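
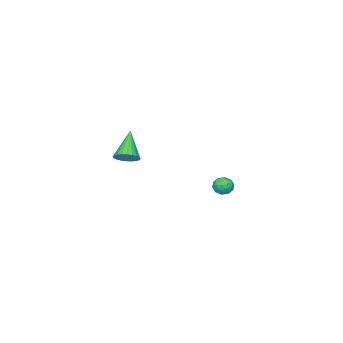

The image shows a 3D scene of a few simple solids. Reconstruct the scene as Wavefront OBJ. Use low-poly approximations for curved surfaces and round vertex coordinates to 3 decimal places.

v -4.416 -1.663 -2.154
v -4.085 -1.549 -1.604
v -3.795 -2.491 -2.356
v -3.464 -2.377 -1.806
v -4.08 -2.589 -1.778
v -4.464 -2.077 -1.654
v -3.416 -1.963 -2.306
v -3.8 -1.451 -2.182
v -3.467 -1.735 -1.698
v -3.878 -2.122 -1.372
v -4.002 -1.918 -2.588
v -4.413 -2.305 -2.262
v -4.305 -1.533 -1.861
v -3.575 -2.507 -2.099
v -3.937 -2.631 -2.082
v -3.743 -2.565 -1.759
v -4.528 -1.843 -1.891
v -4.333 -1.777 -1.567
v -4.33 -2.388 -1.67
v -3.547 -2.263 -2.393
v -3.352 -2.197 -2.069
v -4.137 -1.475 -2.201
v -3.943 -1.409 -1.878
v -3.55 -1.652 -2.29
v -3.747 -1.575 -1.593
v -3.383 -2.062 -1.712
v -3.354 -1.819 -2.006
v -3.58 -1.518 -1.933
v -3.989 -1.803 -1.401
v -3.624 -2.29 -1.52
v -3.986 -2.414 -1.504
v -4.211 -2.113 -1.43
v -3.626 -1.912 -1.457
v -4.256 -1.75 -2.44
v -3.891 -2.237 -2.559
v -3.669 -1.927 -2.53
v -3.894 -1.626 -2.456
v -4.497 -1.978 -2.248
v -4.133 -2.465 -2.367
v -4.3 -2.522 -2.027
v -4.526 -2.221 -1.954
v -4.254 -2.128 -2.503
v 3.855 -2.225 2.846
v 4.383 -2.094 3.319
v 2.765 -2.915 4.254
v 4.24 -1.852 3.327
v 4.039 -1.667 3.262
v 3.81 -1.566 3.134
v 3.588 -1.566 2.962
v 3.407 -1.667 2.772
v 3.294 -1.852 2.594
v 3.266 -2.094 2.454
v 3.328 -2.356 2.374
v 3.471 -2.598 2.365
v 3.671 -2.783 2.43
v 3.9 -2.883 2.558
v 4.123 -2.883 2.73
v 4.304 -2.783 2.92
v 4.417 -2.598 3.098
v 4.445 -2.356 3.238
f 1 38 17
f 38 12 41
f 17 41 6
f 38 41 17
f 1 17 13
f 17 6 18
f 13 18 2
f 17 18 13
f 1 13 22
f 13 2 23
f 22 23 8
f 13 23 22
f 1 22 34
f 22 8 37
f 34 37 11
f 22 37 34
f 1 34 38
f 34 11 42
f 38 42 12
f 34 42 38
f 2 18 29
f 18 6 32
f 29 32 10
f 18 32 29
f 6 41 19
f 41 12 40
f 19 40 5
f 41 40 19
f 12 42 39
f 42 11 35
f 39 35 3
f 42 35 39
f 11 37 36
f 37 8 24
f 36 24 7
f 37 24 36
f 8 23 28
f 23 2 25
f 28 25 9
f 23 25 28
f 4 30 16
f 30 10 31
f 16 31 5
f 30 31 16
f 4 16 14
f 16 5 15
f 14 15 3
f 16 15 14
f 4 14 21
f 14 3 20
f 21 20 7
f 14 20 21
f 4 21 26
f 21 7 27
f 26 27 9
f 21 27 26
f 4 26 30
f 26 9 33
f 30 33 10
f 26 33 30
f 5 31 19
f 31 10 32
f 19 32 6
f 31 32 19
f 3 15 39
f 15 5 40
f 39 40 12
f 15 40 39
f 7 20 36
f 20 3 35
f 36 35 11
f 20 35 36
f 9 27 28
f 27 7 24
f 28 24 8
f 27 24 28
f 10 33 29
f 33 9 25
f 29 25 2
f 33 25 29
f 44 43 46
f 44 46 45
f 46 43 47
f 46 47 45
f 47 43 48
f 47 48 45
f 48 43 49
f 48 49 45
f 49 43 50
f 49 50 45
f 50 43 51
f 50 51 45
f 51 43 52
f 51 52 45
f 52 43 53
f 52 53 45
f 53 43 54
f 53 54 45
f 54 43 55
f 54 55 45
f 55 43 56
f 55 56 45
f 56 43 57
f 56 57 45
f 57 43 58
f 57 58 45
f 58 43 59
f 58 59 45
f 59 43 60
f 59 60 45
f 60 43 44
f 60 44 45



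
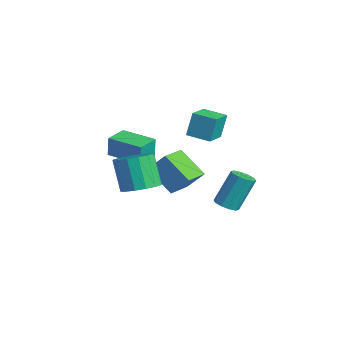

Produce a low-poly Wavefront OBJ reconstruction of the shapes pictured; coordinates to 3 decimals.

v -2.146 3.549 -0.975
v -2.306 3.998 0.458
v -1.093 4.397 -1.123
v -1.253 4.846 0.31
v -1.167 2.414 -0.51
v -1.327 2.863 0.923
v -0.114 3.262 -0.658
v -0.274 3.711 0.775
v 0.098 -2.577 0.015
v 0.089 -2.524 1.194
v -0.576 -1.467 -0.041
v -0.585 -1.413 1.138
v 1.765 -1.567 -0.018
v 1.756 -1.513 1.161
v 1.091 -0.456 -0.074
v 1.082 -0.403 1.105
v 3.87 2.156 -2.853
v 4.527 2.352 -2.926
v 4.428 3.359 -1.12
v 3.77 3.164 -1.047
v 4.281 2.649 -3.105
v 4.181 3.657 -1.3
v 3.877 2.759 -3.189
v 3.778 3.767 -1.383
v 3.47 2.638 -3.144
v 3.371 3.646 -1.338
v 3.216 2.333 -2.987
v 3.117 3.341 -1.182
v 3.212 1.961 -2.78
v 3.113 2.968 -0.974
v 3.459 1.663 -2.6
v 3.359 2.671 -0.795
v 3.862 1.553 -2.517
v 3.763 2.561 -0.711
v 4.269 1.674 -2.562
v 4.17 2.682 -0.756
v 4.523 1.979 -2.718
v 4.424 2.987 -0.913
v 4.034 -2.568 -0.161
v 4.741 -3.22 0.236
v 3.813 -3.204 1.917
v 3.106 -2.552 1.521
v 4.933 -2.728 0.337
v 4.005 -2.711 2.018
v 4.884 -2.192 0.305
v 3.957 -2.176 1.986
v 4.608 -1.758 0.148
v 3.68 -1.741 1.829
v 4.178 -1.541 -0.091
v 3.25 -1.524 1.59
v 3.709 -1.599 -0.349
v 2.781 -1.582 1.332
v 3.327 -1.916 -0.557
v 2.399 -1.9 1.124
v 3.135 -2.409 -0.658
v 2.207 -2.392 1.023
v 3.183 -2.944 -0.626
v 2.256 -2.928 1.055
v 3.46 -3.379 -0.469
v 2.532 -3.362 1.212
v 3.89 -3.596 -0.23
v 2.962 -3.579 1.451
v 4.359 -3.538 0.028
v 3.431 -3.521 1.709
v -0.716 2.252 -4.163
v -2.183 1.612 -2.964
v -0.149 2.988 -3.076
v -1.616 2.347 -1.877
v 0.256 0.853 -3.723
v -1.211 0.212 -2.524
v 0.823 1.588 -2.636
v -0.644 0.948 -1.437
f 2 4 1
f 5 2 1
f 1 4 3
f 3 5 1
f 2 8 4
f 6 2 5
f 6 8 2
f 4 8 3
f 7 5 3
f 3 8 7
f 7 6 5
f 8 6 7
f 10 12 9
f 13 10 9
f 9 12 11
f 11 13 9
f 10 16 12
f 14 10 13
f 14 16 10
f 12 16 11
f 15 13 11
f 11 16 15
f 15 14 13
f 16 14 15
f 18 17 21
f 18 21 19
f 19 21 22
f 19 22 20
f 21 17 23
f 21 23 22
f 22 23 24
f 22 24 20
f 23 17 25
f 23 25 24
f 24 25 26
f 24 26 20
f 25 17 27
f 25 27 26
f 26 27 28
f 26 28 20
f 27 17 29
f 27 29 28
f 28 29 30
f 28 30 20
f 29 17 31
f 29 31 30
f 30 31 32
f 30 32 20
f 31 17 33
f 31 33 32
f 32 33 34
f 32 34 20
f 33 17 35
f 33 35 34
f 34 35 36
f 34 36 20
f 35 17 37
f 35 37 36
f 36 37 38
f 36 38 20
f 37 17 18
f 37 18 38
f 38 18 19
f 38 19 20
f 40 39 43
f 40 43 41
f 41 43 44
f 41 44 42
f 43 39 45
f 43 45 44
f 44 45 46
f 44 46 42
f 45 39 47
f 45 47 46
f 46 47 48
f 46 48 42
f 47 39 49
f 47 49 48
f 48 49 50
f 48 50 42
f 49 39 51
f 49 51 50
f 50 51 52
f 50 52 42
f 51 39 53
f 51 53 52
f 52 53 54
f 52 54 42
f 53 39 55
f 53 55 54
f 54 55 56
f 54 56 42
f 55 39 57
f 55 57 56
f 56 57 58
f 56 58 42
f 57 39 59
f 57 59 58
f 58 59 60
f 58 60 42
f 59 39 61
f 59 61 60
f 60 61 62
f 60 62 42
f 61 39 63
f 61 63 62
f 62 63 64
f 62 64 42
f 63 39 40
f 63 40 64
f 64 40 41
f 64 41 42
f 66 68 65
f 69 66 65
f 65 68 67
f 67 69 65
f 66 72 68
f 70 66 69
f 70 72 66
f 68 72 67
f 71 69 67
f 67 72 71
f 71 70 69
f 72 70 71



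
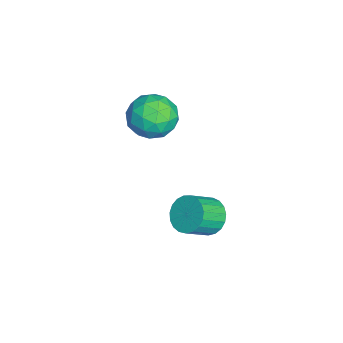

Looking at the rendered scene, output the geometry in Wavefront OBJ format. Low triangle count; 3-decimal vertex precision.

v -1.499 -0.481 1.258
v -0.873 0.484 1.008
v -0.107 -1.084 2.412
v 0.519 -0.119 2.162
v -0.469 -0.032 2.797
v -1.329 0.34 2.084
v 0.349 -0.94 1.336
v -0.511 -0.568 0.623
v 0.269 0.201 1.056
v -0.237 0.762 1.959
v -0.743 -1.362 1.461
v -1.249 -0.801 2.364
v -1.308 0.054 1.032
v 0.328 -0.654 2.388
v -0.252 -0.604 2.762
v 0.115 -0.036 2.615
v -1.576 -0.03 1.665
v -1.208 0.537 1.518
v -0.971 0.234 2.569
v 0.228 -1.137 1.902
v 0.596 -0.57 1.755
v -1.095 -0.564 0.805
v -0.728 0.004 0.658
v -0.009 -0.834 0.851
v -0.269 0.455 0.913
v 0.549 0.101 1.591
v 0.449 -0.382 1.105
v -0.056 -0.163 0.686
v -0.566 0.785 1.444
v 0.252 0.431 2.122
v -0.329 0.482 2.496
v -0.834 0.701 2.077
v 0.105 0.619 1.472
v -1.232 -1.031 1.298
v -0.414 -1.385 1.976
v -0.146 -1.301 1.343
v -0.651 -1.082 0.924
v -1.529 -0.701 1.829
v -0.711 -1.055 2.507
v -0.924 -0.437 2.734
v -1.429 -0.218 2.315
v -1.085 -1.219 1.948
v 1.227 2.11 -3.396
v 1.725 1.814 -4.111
v 2.431 0.895 -3.239
v 1.933 1.19 -2.524
v 1.939 2.103 -3.979
v 2.644 1.183 -3.107
v 2.029 2.393 -3.747
v 2.735 1.473 -2.875
v 1.981 2.634 -3.453
v 2.687 1.715 -2.582
v 1.803 2.784 -3.15
v 2.508 1.865 -2.279
v 1.525 2.818 -2.89
v 2.23 1.899 -2.018
v 1.195 2.729 -2.717
v 1.901 1.81 -1.845
v 0.871 2.533 -2.661
v 1.577 1.614 -1.789
v 0.609 2.264 -2.732
v 1.315 1.345 -1.861
v 0.454 1.968 -2.918
v 1.159 1.049 -2.047
v 0.432 1.697 -3.187
v 1.137 0.778 -2.315
v 0.548 1.497 -3.492
v 1.253 0.578 -2.62
v 0.781 1.403 -3.78
v 1.487 0.484 -2.908
v 1.091 1.431 -4.002
v 1.797 0.512 -3.13
v 1.425 1.576 -4.119
v 2.131 0.657 -3.247
f 1 38 17
f 38 12 41
f 17 41 6
f 38 41 17
f 1 17 13
f 17 6 18
f 13 18 2
f 17 18 13
f 1 13 22
f 13 2 23
f 22 23 8
f 13 23 22
f 1 22 34
f 22 8 37
f 34 37 11
f 22 37 34
f 1 34 38
f 34 11 42
f 38 42 12
f 34 42 38
f 2 18 29
f 18 6 32
f 29 32 10
f 18 32 29
f 6 41 19
f 41 12 40
f 19 40 5
f 41 40 19
f 12 42 39
f 42 11 35
f 39 35 3
f 42 35 39
f 11 37 36
f 37 8 24
f 36 24 7
f 37 24 36
f 8 23 28
f 23 2 25
f 28 25 9
f 23 25 28
f 4 30 16
f 30 10 31
f 16 31 5
f 30 31 16
f 4 16 14
f 16 5 15
f 14 15 3
f 16 15 14
f 4 14 21
f 14 3 20
f 21 20 7
f 14 20 21
f 4 21 26
f 21 7 27
f 26 27 9
f 21 27 26
f 4 26 30
f 26 9 33
f 30 33 10
f 26 33 30
f 5 31 19
f 31 10 32
f 19 32 6
f 31 32 19
f 3 15 39
f 15 5 40
f 39 40 12
f 15 40 39
f 7 20 36
f 20 3 35
f 36 35 11
f 20 35 36
f 9 27 28
f 27 7 24
f 28 24 8
f 27 24 28
f 10 33 29
f 33 9 25
f 29 25 2
f 33 25 29
f 44 43 47
f 44 47 45
f 45 47 48
f 45 48 46
f 47 43 49
f 47 49 48
f 48 49 50
f 48 50 46
f 49 43 51
f 49 51 50
f 50 51 52
f 50 52 46
f 51 43 53
f 51 53 52
f 52 53 54
f 52 54 46
f 53 43 55
f 53 55 54
f 54 55 56
f 54 56 46
f 55 43 57
f 55 57 56
f 56 57 58
f 56 58 46
f 57 43 59
f 57 59 58
f 58 59 60
f 58 60 46
f 59 43 61
f 59 61 60
f 60 61 62
f 60 62 46
f 61 43 63
f 61 63 62
f 62 63 64
f 62 64 46
f 63 43 65
f 63 65 64
f 64 65 66
f 64 66 46
f 65 43 67
f 65 67 66
f 66 67 68
f 66 68 46
f 67 43 69
f 67 69 68
f 68 69 70
f 68 70 46
f 69 43 71
f 69 71 70
f 70 71 72
f 70 72 46
f 71 43 73
f 71 73 72
f 72 73 74
f 72 74 46
f 73 43 44
f 73 44 74
f 74 44 45
f 74 45 46



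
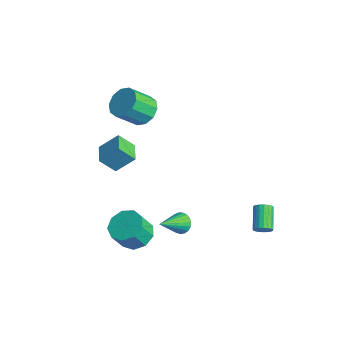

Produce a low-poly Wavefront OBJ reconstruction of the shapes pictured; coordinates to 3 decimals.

v 2.34 -1.463 -2.7
v 2.712 -1.68 -3.16
v 2.78 -2.917 -1.66
v 2.877 -1.531 -3.022
v 2.949 -1.37 -2.828
v 2.917 -1.226 -2.612
v 2.784 -1.122 -2.411
v 2.574 -1.078 -2.26
v 2.324 -1.1 -2.185
v 2.077 -1.185 -2.199
v 1.875 -1.318 -2.3
v 1.753 -1.477 -2.47
v 1.733 -1.633 -2.679
v 1.818 -1.759 -2.892
v 1.993 -1.835 -3.072
v 2.228 -1.846 -3.187
v 2.482 -1.791 -3.218
v 3.965 2.369 -3.734
v 4.289 2.462 -3.339
v 3.239 3.104 -2.63
v 2.915 3.011 -3.026
v 4.314 2.65 -3.471
v 3.265 3.292 -2.763
v 4.271 2.782 -3.656
v 3.221 3.424 -2.947
v 4.166 2.833 -3.856
v 3.116 3.475 -3.148
v 4.022 2.791 -4.032
v 2.972 3.433 -3.324
v 3.866 2.666 -4.15
v 2.817 3.308 -3.441
v 3.73 2.482 -4.184
v 2.681 3.124 -3.476
v 3.641 2.276 -4.13
v 2.591 2.918 -3.421
v 3.615 2.088 -3.997
v 2.566 2.73 -3.289
v 3.659 1.956 -3.813
v 2.609 2.598 -3.104
v 3.764 1.905 -3.612
v 2.714 2.547 -2.904
v 3.908 1.947 -3.436
v 2.858 2.589 -2.728
v 4.063 2.072 -3.319
v 3.014 2.714 -2.61
v 4.199 2.256 -3.284
v 3.15 2.898 -2.576
v 1.164 -3.351 -3.759
v 1.935 -2.804 -3.5
v 2.007 -3.462 -2.323
v 1.236 -4.009 -2.581
v 1.367 -2.509 -3.301
v 1.439 -3.166 -2.124
v 0.705 -2.608 -3.315
v 0.776 -3.265 -2.138
v 0.257 -3.055 -3.538
v 0.328 -3.712 -2.361
v 0.234 -3.64 -3.863
v 0.305 -4.297 -2.686
v 0.646 -4.091 -4.14
v 0.717 -4.748 -2.963
v 1.301 -4.195 -4.238
v 1.372 -4.852 -3.061
v 1.892 -3.905 -4.112
v 1.963 -4.562 -2.935
v 2.142 -3.356 -3.82
v 2.214 -4.013 -2.643
v -2.623 -3.447 0.298
v -2.18 -2.549 1.233
v -2.254 -2.716 -0.579
v -1.812 -1.818 0.356
v -1.548 -3.982 0.304
v -1.106 -3.084 1.239
v -1.18 -3.251 -0.573
v -0.737 -2.353 0.362
v -2.369 -0.99 2.391
v -1.543 -1.323 2.126
v -1.644 -2.463 3.244
v -2.471 -2.13 3.509
v -1.453 -0.93 2.535
v -1.554 -2.07 3.653
v -1.713 -0.559 2.889
v -1.814 -1.699 4.007
v -2.224 -0.353 3.053
v -2.325 -1.494 4.171
v -2.791 -0.391 2.964
v -2.892 -1.531 4.082
v -3.196 -0.657 2.656
v -3.297 -1.797 3.774
v -3.286 -1.05 2.247
v -3.387 -2.19 3.365
v -3.026 -1.421 1.893
v -3.127 -2.561 3.011
v -2.515 -1.626 1.729
v -2.616 -2.767 2.847
v -1.948 -1.589 1.818
v -2.049 -2.729 2.936
f 2 1 4
f 2 4 3
f 4 1 5
f 4 5 3
f 5 1 6
f 5 6 3
f 6 1 7
f 6 7 3
f 7 1 8
f 7 8 3
f 8 1 9
f 8 9 3
f 9 1 10
f 9 10 3
f 10 1 11
f 10 11 3
f 11 1 12
f 11 12 3
f 12 1 13
f 12 13 3
f 13 1 14
f 13 14 3
f 14 1 15
f 14 15 3
f 15 1 16
f 15 16 3
f 16 1 17
f 16 17 3
f 17 1 2
f 17 2 3
f 19 18 22
f 19 22 20
f 20 22 23
f 20 23 21
f 22 18 24
f 22 24 23
f 23 24 25
f 23 25 21
f 24 18 26
f 24 26 25
f 25 26 27
f 25 27 21
f 26 18 28
f 26 28 27
f 27 28 29
f 27 29 21
f 28 18 30
f 28 30 29
f 29 30 31
f 29 31 21
f 30 18 32
f 30 32 31
f 31 32 33
f 31 33 21
f 32 18 34
f 32 34 33
f 33 34 35
f 33 35 21
f 34 18 36
f 34 36 35
f 35 36 37
f 35 37 21
f 36 18 38
f 36 38 37
f 37 38 39
f 37 39 21
f 38 18 40
f 38 40 39
f 39 40 41
f 39 41 21
f 40 18 42
f 40 42 41
f 41 42 43
f 41 43 21
f 42 18 44
f 42 44 43
f 43 44 45
f 43 45 21
f 44 18 46
f 44 46 45
f 45 46 47
f 45 47 21
f 46 18 19
f 46 19 47
f 47 19 20
f 47 20 21
f 49 48 52
f 49 52 50
f 50 52 53
f 50 53 51
f 52 48 54
f 52 54 53
f 53 54 55
f 53 55 51
f 54 48 56
f 54 56 55
f 55 56 57
f 55 57 51
f 56 48 58
f 56 58 57
f 57 58 59
f 57 59 51
f 58 48 60
f 58 60 59
f 59 60 61
f 59 61 51
f 60 48 62
f 60 62 61
f 61 62 63
f 61 63 51
f 62 48 64
f 62 64 63
f 63 64 65
f 63 65 51
f 64 48 66
f 64 66 65
f 65 66 67
f 65 67 51
f 66 48 49
f 66 49 67
f 67 49 50
f 67 50 51
f 69 71 68
f 72 69 68
f 68 71 70
f 70 72 68
f 69 75 71
f 73 69 72
f 73 75 69
f 71 75 70
f 74 72 70
f 70 75 74
f 74 73 72
f 75 73 74
f 77 76 80
f 77 80 78
f 78 80 81
f 78 81 79
f 80 76 82
f 80 82 81
f 81 82 83
f 81 83 79
f 82 76 84
f 82 84 83
f 83 84 85
f 83 85 79
f 84 76 86
f 84 86 85
f 85 86 87
f 85 87 79
f 86 76 88
f 86 88 87
f 87 88 89
f 87 89 79
f 88 76 90
f 88 90 89
f 89 90 91
f 89 91 79
f 90 76 92
f 90 92 91
f 91 92 93
f 91 93 79
f 92 76 94
f 92 94 93
f 93 94 95
f 93 95 79
f 94 76 96
f 94 96 95
f 95 96 97
f 95 97 79
f 96 76 77
f 96 77 97
f 97 77 78
f 97 78 79



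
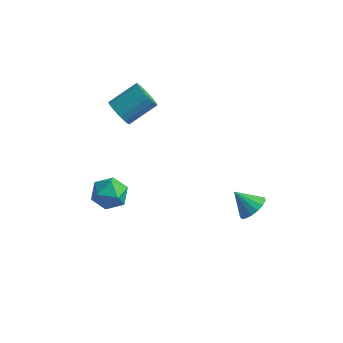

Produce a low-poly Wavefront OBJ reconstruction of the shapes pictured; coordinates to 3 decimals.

v -3.847 1.9 0.404
v -3.325 1.743 0.049
v -2.572 2.683 0.742
v -3.093 2.84 1.096
v -3.436 1.94 -0.098
v -2.682 2.881 0.594
v -3.618 2.131 -0.159
v -2.864 3.071 0.534
v -3.839 2.281 -0.122
v -3.086 3.222 0.57
v -4.062 2.366 0.005
v -3.309 3.306 0.698
v -4.248 2.37 0.202
v -3.494 3.31 0.894
v -4.364 2.292 0.433
v -3.61 3.233 1.126
v -4.391 2.147 0.659
v -3.637 3.088 1.352
v -4.323 1.959 0.842
v -3.57 2.9 1.534
v -4.174 1.761 0.948
v -3.42 2.701 1.641
v -3.968 1.587 0.96
v -3.214 2.527 1.653
v -3.74 1.466 0.876
v -2.987 2.407 1.569
v -3.532 1.421 0.711
v -2.778 2.362 1.403
v -3.377 1.459 0.492
v -2.624 2.399 1.185
v -3.304 1.573 0.258
v -2.551 2.513 0.951
v -3.236 0.748 -3.456
v -2.853 0.564 -2.767
v -4.027 -0.284 -3.293
v -3.644 -0.468 -2.604
v -4.105 0.196 -2.646
v -3.616 0.834 -2.746
v -3.264 -0.554 -3.314
v -2.775 0.084 -3.414
v -2.87 -0.241 -2.679
v -3.39 0.222 -2.266
v -3.49 0.058 -3.794
v -4.01 0.521 -3.381
v 1.621 2.518 -4.039
v 1.927 3.005 -3.695
v 0.819 2.502 -3.301
v 1.737 3.163 -3.899
v 1.52 3.174 -4.135
v 1.326 3.034 -4.349
v 1.2 2.776 -4.491
v 1.171 2.459 -4.531
v 1.244 2.156 -4.457
v 1.404 1.935 -4.288
v 1.614 1.849 -4.061
v 1.826 1.915 -3.83
v 1.99 2.12 -3.646
v 2.07 2.416 -3.552
v 2.048 2.736 -3.57
f 2 1 5
f 2 5 3
f 3 5 6
f 3 6 4
f 5 1 7
f 5 7 6
f 6 7 8
f 6 8 4
f 7 1 9
f 7 9 8
f 8 9 10
f 8 10 4
f 9 1 11
f 9 11 10
f 10 11 12
f 10 12 4
f 11 1 13
f 11 13 12
f 12 13 14
f 12 14 4
f 13 1 15
f 13 15 14
f 14 15 16
f 14 16 4
f 15 1 17
f 15 17 16
f 16 17 18
f 16 18 4
f 17 1 19
f 17 19 18
f 18 19 20
f 18 20 4
f 19 1 21
f 19 21 20
f 20 21 22
f 20 22 4
f 21 1 23
f 21 23 22
f 22 23 24
f 22 24 4
f 23 1 25
f 23 25 24
f 24 25 26
f 24 26 4
f 25 1 27
f 25 27 26
f 26 27 28
f 26 28 4
f 27 1 29
f 27 29 28
f 28 29 30
f 28 30 4
f 29 1 31
f 29 31 30
f 30 31 32
f 30 32 4
f 31 1 2
f 31 2 32
f 32 2 3
f 32 3 4
f 33 44 38
f 33 38 34
f 33 34 40
f 33 40 43
f 33 43 44
f 34 38 42
f 38 44 37
f 44 43 35
f 43 40 39
f 40 34 41
f 36 42 37
f 36 37 35
f 36 35 39
f 36 39 41
f 36 41 42
f 37 42 38
f 35 37 44
f 39 35 43
f 41 39 40
f 42 41 34
f 46 45 48
f 46 48 47
f 48 45 49
f 48 49 47
f 49 45 50
f 49 50 47
f 50 45 51
f 50 51 47
f 51 45 52
f 51 52 47
f 52 45 53
f 52 53 47
f 53 45 54
f 53 54 47
f 54 45 55
f 54 55 47
f 55 45 56
f 55 56 47
f 56 45 57
f 56 57 47
f 57 45 58
f 57 58 47
f 58 45 59
f 58 59 47
f 59 45 46
f 59 46 47



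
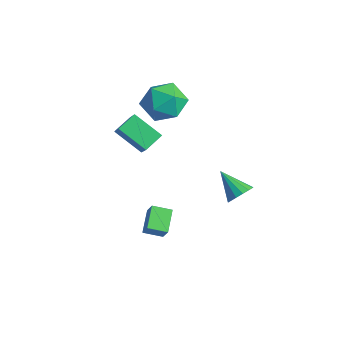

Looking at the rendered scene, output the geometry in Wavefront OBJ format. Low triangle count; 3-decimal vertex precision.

v 1.215 2.217 -0.723
v 1.599 2.372 -0.171
v 0.025 1.943 0.183
v 1.452 2.681 -0.271
v 1.241 2.866 -0.492
v 1.024 2.878 -0.775
v 0.857 2.712 -1.044
v 0.787 2.413 -1.227
v 0.831 2.062 -1.274
v 0.978 1.752 -1.174
v 1.189 1.567 -0.953
v 1.407 1.556 -0.671
v 1.573 1.722 -0.402
v 1.643 2.02 -0.219
v -1.079 -2.529 4.335
v -1.227 -1.636 4.784
v -1.99 -2.194 3.369
v -2.138 -1.302 3.817
v 0.078 -1.898 3.463
v -0.07 -1.006 3.911
v -0.833 -1.564 2.496
v -0.981 -0.671 2.945
v -2.839 1.372 3.761
v -1.743 1.436 4.051
v -2.777 -0.456 3.929
v -1.681 -0.392 4.219
v -2.479 -0.002 4.926
v -2.517 1.129 4.822
v -2.003 -0.149 3.158
v -2.041 0.982 3.054
v -1.226 0.496 3.678
v -1.52 0.587 4.771
v -3 0.393 3.209
v -3.294 0.484 4.302
v 2.942 -3.891 1.091
v 2.192 -3.186 1.627
v 3.408 -3.194 0.826
v 2.659 -2.489 1.362
v 3.381 -3.931 1.758
v 2.632 -3.226 2.294
v 3.848 -3.234 1.493
v 3.098 -2.529 2.029
f 2 1 4
f 2 4 3
f 4 1 5
f 4 5 3
f 5 1 6
f 5 6 3
f 6 1 7
f 6 7 3
f 7 1 8
f 7 8 3
f 8 1 9
f 8 9 3
f 9 1 10
f 9 10 3
f 10 1 11
f 10 11 3
f 11 1 12
f 11 12 3
f 12 1 13
f 12 13 3
f 13 1 14
f 13 14 3
f 14 1 2
f 14 2 3
f 16 18 15
f 19 16 15
f 15 18 17
f 17 19 15
f 16 22 18
f 20 16 19
f 20 22 16
f 18 22 17
f 21 19 17
f 17 22 21
f 21 20 19
f 22 20 21
f 23 34 28
f 23 28 24
f 23 24 30
f 23 30 33
f 23 33 34
f 24 28 32
f 28 34 27
f 34 33 25
f 33 30 29
f 30 24 31
f 26 32 27
f 26 27 25
f 26 25 29
f 26 29 31
f 26 31 32
f 27 32 28
f 25 27 34
f 29 25 33
f 31 29 30
f 32 31 24
f 36 38 35
f 39 36 35
f 35 38 37
f 37 39 35
f 36 42 38
f 40 36 39
f 40 42 36
f 38 42 37
f 41 39 37
f 37 42 41
f 41 40 39
f 42 40 41



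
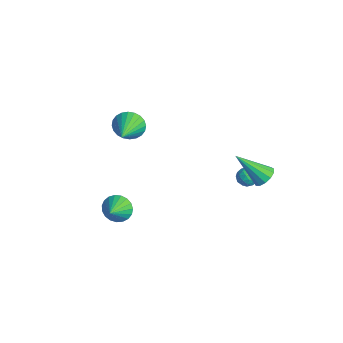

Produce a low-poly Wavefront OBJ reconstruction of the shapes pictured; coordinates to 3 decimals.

v -4.686 -1.408 -0.957
v -4.19 -1.177 -1.722
v -2.954 -2.432 -0.143
v -4.122 -0.89 -1.503
v -4.141 -0.682 -1.202
v -4.242 -0.584 -0.863
v -4.411 -0.612 -0.539
v -4.622 -0.761 -0.278
v -4.842 -1.008 -0.121
v -5.039 -1.316 -0.091
v -5.181 -1.638 -0.192
v -5.249 -1.925 -0.41
v -5.23 -2.134 -0.712
v -5.129 -2.231 -1.05
v -4.96 -2.204 -1.375
v -4.749 -2.055 -1.636
v -4.529 -1.808 -1.793
v -4.333 -1.499 -1.823
v 1.441 3.914 -1.779
v 2.033 4.011 -1.381
v 0.639 2.586 -0.261
v 1.771 4.299 -1.267
v 1.404 4.465 -1.316
v 1.048 4.456 -1.512
v 0.817 4.275 -1.792
v 0.785 3.979 -2.068
v 0.96 3.663 -2.252
v 1.288 3.427 -2.286
v 1.664 3.345 -2.159
v 1.97 3.444 -1.911
v 2.107 3.692 -1.621
v -0.401 -3.626 -3.581
v -0.005 -3.82 -4.319
v 0.421 -4.314 -2.959
v 0.167 -3.523 -4.219
v 0.241 -3.244 -4.007
v 0.204 -3.031 -3.723
v 0.062 -2.921 -3.413
v -0.16 -2.932 -3.133
v -0.423 -3.064 -2.931
v -0.683 -3.293 -2.84
v -0.894 -3.579 -2.878
v -1.02 -3.873 -3.038
v -1.039 -4.125 -3.291
v -0.947 -4.29 -3.595
v -0.761 -4.34 -3.896
v -0.513 -4.267 -4.143
v -0.246 -4.083 -4.293
v -1.079 4.58 -4.032
v -0.463 4.375 -4.093
v -1.397 3.585 -3.887
v -0.781 3.38 -3.948
v -0.959 3.726 -3.425
v -0.763 4.341 -3.515
v -1.097 3.619 -4.465
v -0.901 4.234 -4.555
v -0.474 3.781 -4.36
v -0.389 3.847 -3.718
v -1.471 4.113 -4.262
v -1.386 4.179 -3.62
v -0.743 4.565 -4.075
v -1.117 3.395 -3.905
v -1.222 3.598 -3.598
v -0.86 3.478 -3.633
v -0.919 4.545 -3.735
v -0.557 4.424 -3.771
v -0.849 4.043 -3.379
v -1.303 3.536 -4.209
v -0.941 3.415 -4.245
v -1 4.482 -4.347
v -0.638 4.362 -4.382
v -1.011 3.917 -4.601
v -0.388 4.095 -4.268
v -0.575 3.51 -4.183
v -0.761 3.651 -4.487
v -0.645 4.012 -4.54
v -0.338 4.134 -3.89
v -0.525 3.549 -3.805
v -0.629 3.752 -3.498
v -0.514 4.114 -3.55
v -0.344 3.785 -4.048
v -1.335 4.411 -4.175
v -1.522 3.826 -4.09
v -1.346 3.846 -4.43
v -1.231 4.208 -4.482
v -1.285 4.45 -3.797
v -1.472 3.865 -3.712
v -1.215 3.948 -3.44
v -1.099 4.309 -3.493
v -1.516 4.175 -3.932
f 2 1 4
f 2 4 3
f 4 1 5
f 4 5 3
f 5 1 6
f 5 6 3
f 6 1 7
f 6 7 3
f 7 1 8
f 7 8 3
f 8 1 9
f 8 9 3
f 9 1 10
f 9 10 3
f 10 1 11
f 10 11 3
f 11 1 12
f 11 12 3
f 12 1 13
f 12 13 3
f 13 1 14
f 13 14 3
f 14 1 15
f 14 15 3
f 15 1 16
f 15 16 3
f 16 1 17
f 16 17 3
f 17 1 18
f 17 18 3
f 18 1 2
f 18 2 3
f 20 19 22
f 20 22 21
f 22 19 23
f 22 23 21
f 23 19 24
f 23 24 21
f 24 19 25
f 24 25 21
f 25 19 26
f 25 26 21
f 26 19 27
f 26 27 21
f 27 19 28
f 27 28 21
f 28 19 29
f 28 29 21
f 29 19 30
f 29 30 21
f 30 19 31
f 30 31 21
f 31 19 20
f 31 20 21
f 33 32 35
f 33 35 34
f 35 32 36
f 35 36 34
f 36 32 37
f 36 37 34
f 37 32 38
f 37 38 34
f 38 32 39
f 38 39 34
f 39 32 40
f 39 40 34
f 40 32 41
f 40 41 34
f 41 32 42
f 41 42 34
f 42 32 43
f 42 43 34
f 43 32 44
f 43 44 34
f 44 32 45
f 44 45 34
f 45 32 46
f 45 46 34
f 46 32 47
f 46 47 34
f 47 32 48
f 47 48 34
f 48 32 33
f 48 33 34
f 49 86 65
f 86 60 89
f 65 89 54
f 86 89 65
f 49 65 61
f 65 54 66
f 61 66 50
f 65 66 61
f 49 61 70
f 61 50 71
f 70 71 56
f 61 71 70
f 49 70 82
f 70 56 85
f 82 85 59
f 70 85 82
f 49 82 86
f 82 59 90
f 86 90 60
f 82 90 86
f 50 66 77
f 66 54 80
f 77 80 58
f 66 80 77
f 54 89 67
f 89 60 88
f 67 88 53
f 89 88 67
f 60 90 87
f 90 59 83
f 87 83 51
f 90 83 87
f 59 85 84
f 85 56 72
f 84 72 55
f 85 72 84
f 56 71 76
f 71 50 73
f 76 73 57
f 71 73 76
f 52 78 64
f 78 58 79
f 64 79 53
f 78 79 64
f 52 64 62
f 64 53 63
f 62 63 51
f 64 63 62
f 52 62 69
f 62 51 68
f 69 68 55
f 62 68 69
f 52 69 74
f 69 55 75
f 74 75 57
f 69 75 74
f 52 74 78
f 74 57 81
f 78 81 58
f 74 81 78
f 53 79 67
f 79 58 80
f 67 80 54
f 79 80 67
f 51 63 87
f 63 53 88
f 87 88 60
f 63 88 87
f 55 68 84
f 68 51 83
f 84 83 59
f 68 83 84
f 57 75 76
f 75 55 72
f 76 72 56
f 75 72 76
f 58 81 77
f 81 57 73
f 77 73 50
f 81 73 77



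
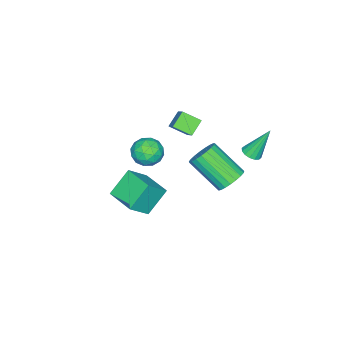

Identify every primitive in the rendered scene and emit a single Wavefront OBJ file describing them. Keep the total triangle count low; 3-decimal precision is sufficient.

v 3.836 0.357 4.344
v 4.485 0.15 3.968
v 3.215 -0.59 3.792
v 3.864 -0.797 3.416
v 3.814 -0.892 4.187
v 4.197 -0.307 4.528
v 3.503 -0.133 3.232
v 3.886 0.452 3.573
v 4.279 -0.152 3.281
v 4.471 -0.622 3.871
v 3.229 0.182 3.889
v 3.421 -0.288 4.479
v 4.215 0.336 4.204
v 3.485 -0.776 3.556
v 3.456 -0.833 4.009
v 3.837 -0.954 3.788
v 4.045 0.067 4.533
v 4.427 -0.054 4.312
v 4.033 -0.667 4.441
v 3.273 -0.386 3.448
v 3.655 -0.507 3.227
v 3.863 0.514 3.972
v 4.244 0.393 3.751
v 3.667 0.227 3.319
v 4.475 0.037 3.58
v 4.111 -0.519 3.255
v 3.898 -0.129 3.147
v 4.124 0.215 3.348
v 4.588 -0.239 3.926
v 4.224 -0.795 3.602
v 4.194 -0.851 4.055
v 4.419 -0.508 4.255
v 4.467 -0.416 3.523
v 3.476 0.355 4.158
v 3.112 -0.201 3.834
v 3.281 0.068 3.505
v 3.506 0.411 3.705
v 3.589 0.079 4.505
v 3.225 -0.477 4.18
v 3.576 -0.655 4.412
v 3.802 -0.311 4.613
v 3.233 -0.024 4.237
v -1.226 2.126 0.919
v -0.762 2.037 1.112
v -1.734 2.774 2.441
v -0.749 2.282 1.012
v -0.864 2.484 0.887
v -1.076 2.591 0.771
v -1.328 2.573 0.695
v -1.553 2.435 0.679
v -1.69 2.215 0.727
v -1.703 1.971 0.826
v -1.588 1.768 0.951
v -1.376 1.662 1.067
v -1.124 1.679 1.143
v -0.9 1.817 1.16
v 1.317 -2.873 -2.857
v 0.315 -2.494 -1.737
v 1.871 -1.447 -2.845
v 0.869 -1.068 -1.724
v 2.271 -3.252 -1.876
v 1.269 -2.873 -0.755
v 2.825 -1.826 -1.863
v 1.823 -1.447 -0.743
v -0.207 -1.616 1.904
v -0.918 -1.54 2.467
v -0.467 -0.78 1.463
v -1.178 -0.705 2.026
v 0.538 -0.935 2.754
v -0.173 -0.86 3.317
v 0.278 -0.1 2.313
v -0.433 -0.024 2.876
v -0.238 1.66 -0.551
v 0.534 1.586 -0.628
v 0.511 0.025 0.655
v -0.262 0.1 0.731
v 0.511 1.791 -0.378
v 0.487 0.231 0.905
v 0.358 1.974 -0.158
v 0.334 0.414 1.124
v 0.102 2.103 -0.006
v 0.078 0.542 1.276
v -0.213 2.155 0.051
v -0.237 0.594 1.334
v -0.533 2.122 0.005
v -0.556 0.561 1.287
v -0.801 2.008 -0.138
v -0.824 0.448 1.144
v -0.972 1.835 -0.352
v -0.996 0.274 0.93
v -1.016 1.631 -0.601
v -1.04 0.071 0.682
v -0.926 1.433 -0.841
v -0.949 -0.128 0.442
v -0.717 1.273 -1.031
v -0.74 -0.287 0.252
v -0.425 1.181 -1.138
v -0.448 -0.379 0.145
v -0.1 1.172 -1.143
v -0.124 -0.389 0.139
v 0.2 1.247 -1.047
v 0.176 -0.314 0.236
v 0.424 1.393 -0.864
v 0.401 -0.167 0.418
f 1 38 17
f 38 12 41
f 17 41 6
f 38 41 17
f 1 17 13
f 17 6 18
f 13 18 2
f 17 18 13
f 1 13 22
f 13 2 23
f 22 23 8
f 13 23 22
f 1 22 34
f 22 8 37
f 34 37 11
f 22 37 34
f 1 34 38
f 34 11 42
f 38 42 12
f 34 42 38
f 2 18 29
f 18 6 32
f 29 32 10
f 18 32 29
f 6 41 19
f 41 12 40
f 19 40 5
f 41 40 19
f 12 42 39
f 42 11 35
f 39 35 3
f 42 35 39
f 11 37 36
f 37 8 24
f 36 24 7
f 37 24 36
f 8 23 28
f 23 2 25
f 28 25 9
f 23 25 28
f 4 30 16
f 30 10 31
f 16 31 5
f 30 31 16
f 4 16 14
f 16 5 15
f 14 15 3
f 16 15 14
f 4 14 21
f 14 3 20
f 21 20 7
f 14 20 21
f 4 21 26
f 21 7 27
f 26 27 9
f 21 27 26
f 4 26 30
f 26 9 33
f 30 33 10
f 26 33 30
f 5 31 19
f 31 10 32
f 19 32 6
f 31 32 19
f 3 15 39
f 15 5 40
f 39 40 12
f 15 40 39
f 7 20 36
f 20 3 35
f 36 35 11
f 20 35 36
f 9 27 28
f 27 7 24
f 28 24 8
f 27 24 28
f 10 33 29
f 33 9 25
f 29 25 2
f 33 25 29
f 44 43 46
f 44 46 45
f 46 43 47
f 46 47 45
f 47 43 48
f 47 48 45
f 48 43 49
f 48 49 45
f 49 43 50
f 49 50 45
f 50 43 51
f 50 51 45
f 51 43 52
f 51 52 45
f 52 43 53
f 52 53 45
f 53 43 54
f 53 54 45
f 54 43 55
f 54 55 45
f 55 43 56
f 55 56 45
f 56 43 44
f 56 44 45
f 58 60 57
f 61 58 57
f 57 60 59
f 59 61 57
f 58 64 60
f 62 58 61
f 62 64 58
f 60 64 59
f 63 61 59
f 59 64 63
f 63 62 61
f 64 62 63
f 66 68 65
f 69 66 65
f 65 68 67
f 67 69 65
f 66 72 68
f 70 66 69
f 70 72 66
f 68 72 67
f 71 69 67
f 67 72 71
f 71 70 69
f 72 70 71
f 74 73 77
f 74 77 75
f 75 77 78
f 75 78 76
f 77 73 79
f 77 79 78
f 78 79 80
f 78 80 76
f 79 73 81
f 79 81 80
f 80 81 82
f 80 82 76
f 81 73 83
f 81 83 82
f 82 83 84
f 82 84 76
f 83 73 85
f 83 85 84
f 84 85 86
f 84 86 76
f 85 73 87
f 85 87 86
f 86 87 88
f 86 88 76
f 87 73 89
f 87 89 88
f 88 89 90
f 88 90 76
f 89 73 91
f 89 91 90
f 90 91 92
f 90 92 76
f 91 73 93
f 91 93 92
f 92 93 94
f 92 94 76
f 93 73 95
f 93 95 94
f 94 95 96
f 94 96 76
f 95 73 97
f 95 97 96
f 96 97 98
f 96 98 76
f 97 73 99
f 97 99 98
f 98 99 100
f 98 100 76
f 99 73 101
f 99 101 100
f 100 101 102
f 100 102 76
f 101 73 103
f 101 103 102
f 102 103 104
f 102 104 76
f 103 73 74
f 103 74 104
f 104 74 75
f 104 75 76



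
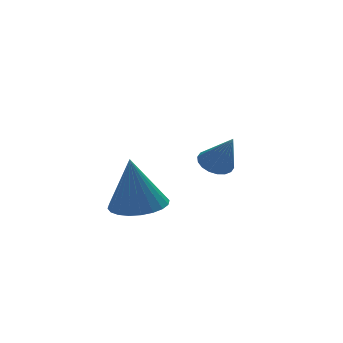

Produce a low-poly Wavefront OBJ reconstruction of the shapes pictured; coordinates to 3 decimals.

v 1.08 4.225 -3.744
v 1.668 4.002 -4.003
v 1.4 3.455 -2.356
v 1.746 4.265 -3.876
v 1.693 4.52 -3.722
v 1.518 4.717 -3.572
v 1.256 4.816 -3.457
v 0.96 4.798 -3.399
v 0.687 4.667 -3.409
v 0.492 4.449 -3.485
v 0.414 4.186 -3.613
v 0.468 3.931 -3.767
v 0.643 3.734 -3.916
v 0.904 3.635 -4.032
v 1.201 3.652 -4.09
v 1.473 3.783 -4.08
v -2.783 1.083 -3.696
v -1.821 0.844 -3.564
v -3.037 1.177 -1.664
v -1.801 1.233 -3.58
v -1.931 1.6 -3.613
v -2.191 1.888 -3.659
v -2.54 2.053 -3.711
v -2.927 2.07 -3.76
v -3.292 1.937 -3.8
v -3.579 1.674 -3.823
v -3.745 1.321 -3.828
v -3.765 0.932 -3.812
v -3.635 0.565 -3.779
v -3.375 0.278 -3.733
v -3.025 0.113 -3.681
v -2.639 0.095 -3.632
v -2.274 0.228 -3.592
v -1.987 0.491 -3.569
f 2 1 4
f 2 4 3
f 4 1 5
f 4 5 3
f 5 1 6
f 5 6 3
f 6 1 7
f 6 7 3
f 7 1 8
f 7 8 3
f 8 1 9
f 8 9 3
f 9 1 10
f 9 10 3
f 10 1 11
f 10 11 3
f 11 1 12
f 11 12 3
f 12 1 13
f 12 13 3
f 13 1 14
f 13 14 3
f 14 1 15
f 14 15 3
f 15 1 16
f 15 16 3
f 16 1 2
f 16 2 3
f 18 17 20
f 18 20 19
f 20 17 21
f 20 21 19
f 21 17 22
f 21 22 19
f 22 17 23
f 22 23 19
f 23 17 24
f 23 24 19
f 24 17 25
f 24 25 19
f 25 17 26
f 25 26 19
f 26 17 27
f 26 27 19
f 27 17 28
f 27 28 19
f 28 17 29
f 28 29 19
f 29 17 30
f 29 30 19
f 30 17 31
f 30 31 19
f 31 17 32
f 31 32 19
f 32 17 33
f 32 33 19
f 33 17 34
f 33 34 19
f 34 17 18
f 34 18 19



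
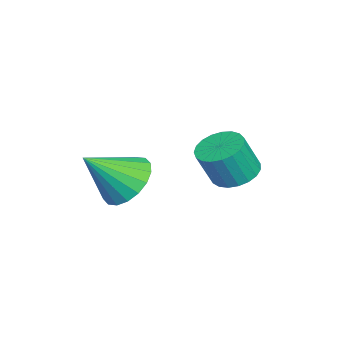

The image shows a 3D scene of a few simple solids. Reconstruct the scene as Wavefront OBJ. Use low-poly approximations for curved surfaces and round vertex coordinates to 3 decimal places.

v -0.816 3.055 -4.609
v -0.074 3.565 -4.613
v 0.298 3.035 -3.216
v -0.444 2.525 -3.211
v -0.326 3.795 -4.459
v 0.046 3.265 -3.062
v -0.662 3.897 -4.33
v -0.29 3.367 -2.933
v -1.025 3.853 -4.25
v -0.653 3.324 -2.853
v -1.352 3.672 -4.232
v -0.98 3.142 -2.835
v -1.586 3.384 -4.279
v -1.214 2.854 -2.881
v -1.687 3.039 -4.383
v -1.315 2.509 -2.985
v -1.638 2.697 -4.526
v -1.265 2.167 -3.128
v -1.446 2.416 -4.683
v -1.074 1.886 -3.286
v -1.145 2.246 -4.827
v -0.773 1.717 -3.43
v -0.788 2.216 -4.934
v -0.416 1.687 -3.537
v -0.435 2.331 -4.985
v -0.063 1.801 -3.587
v -0.149 2.571 -4.97
v 0.224 2.042 -3.573
v 0.023 2.895 -4.893
v 0.395 2.365 -3.496
v 0.049 3.246 -4.767
v 0.421 2.717 -3.369
v 2.722 -0.035 -3.264
v 3.746 0.165 -3.578
v 3.378 -1.305 -1.936
v 3.675 0.493 -3.229
v 3.414 0.717 -2.886
v 3.017 0.792 -2.618
v 2.561 0.703 -2.478
v 2.137 0.468 -2.494
v 1.829 0.133 -2.662
v 1.698 -0.236 -2.949
v 1.769 -0.564 -3.298
v 2.03 -0.788 -3.641
v 2.427 -0.863 -3.909
v 2.883 -0.774 -4.049
v 3.307 -0.538 -4.034
v 3.615 -0.203 -3.866
f 2 1 5
f 2 5 3
f 3 5 6
f 3 6 4
f 5 1 7
f 5 7 6
f 6 7 8
f 6 8 4
f 7 1 9
f 7 9 8
f 8 9 10
f 8 10 4
f 9 1 11
f 9 11 10
f 10 11 12
f 10 12 4
f 11 1 13
f 11 13 12
f 12 13 14
f 12 14 4
f 13 1 15
f 13 15 14
f 14 15 16
f 14 16 4
f 15 1 17
f 15 17 16
f 16 17 18
f 16 18 4
f 17 1 19
f 17 19 18
f 18 19 20
f 18 20 4
f 19 1 21
f 19 21 20
f 20 21 22
f 20 22 4
f 21 1 23
f 21 23 22
f 22 23 24
f 22 24 4
f 23 1 25
f 23 25 24
f 24 25 26
f 24 26 4
f 25 1 27
f 25 27 26
f 26 27 28
f 26 28 4
f 27 1 29
f 27 29 28
f 28 29 30
f 28 30 4
f 29 1 31
f 29 31 30
f 30 31 32
f 30 32 4
f 31 1 2
f 31 2 32
f 32 2 3
f 32 3 4
f 34 33 36
f 34 36 35
f 36 33 37
f 36 37 35
f 37 33 38
f 37 38 35
f 38 33 39
f 38 39 35
f 39 33 40
f 39 40 35
f 40 33 41
f 40 41 35
f 41 33 42
f 41 42 35
f 42 33 43
f 42 43 35
f 43 33 44
f 43 44 35
f 44 33 45
f 44 45 35
f 45 33 46
f 45 46 35
f 46 33 47
f 46 47 35
f 47 33 48
f 47 48 35
f 48 33 34
f 48 34 35



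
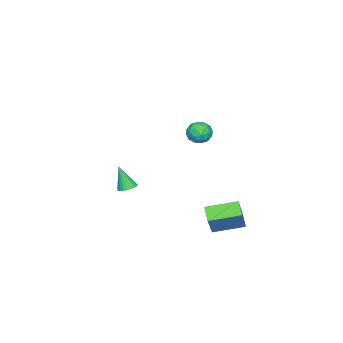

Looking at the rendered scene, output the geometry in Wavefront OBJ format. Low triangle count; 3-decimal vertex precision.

v 0.828 2.32 1.538
v 1.389 1.969 1.498
v 0.291 1.431 1.802
v 0.852 1.08 1.762
v 0.77 1.521 2.25
v 1.103 2.07 2.087
v 0.577 1.33 1.213
v 0.91 1.879 1.05
v 1.234 1.357 1.297
v 1.353 1.475 1.938
v 0.327 1.925 1.362
v 0.446 2.043 2.003
v 1.156 2.223 1.495
v 0.524 1.177 1.805
v 0.476 1.436 2.092
v 0.806 1.23 2.068
v 0.988 2.282 1.841
v 1.317 2.076 1.818
v 0.953 1.812 2.259
v 0.363 1.324 1.482
v 0.692 1.118 1.459
v 0.874 2.17 1.232
v 1.204 1.964 1.208
v 0.727 1.588 1.041
v 1.394 1.657 1.354
v 1.078 1.134 1.509
v 0.917 1.281 1.186
v 1.112 1.604 1.09
v 1.464 1.726 1.73
v 1.148 1.204 1.885
v 1.101 1.463 2.172
v 1.296 1.786 2.076
v 1.373 1.366 1.612
v 0.532 2.196 1.415
v 0.216 1.674 1.57
v 0.384 1.614 1.224
v 0.579 1.937 1.128
v 0.602 2.266 1.791
v 0.286 1.743 1.946
v 0.568 1.796 2.21
v 0.763 2.119 2.114
v 0.307 2.034 1.688
v -0.295 3.399 -3.886
v 0.789 3.756 -2.392
v 0.235 3.876 -4.385
v 1.319 4.232 -2.891
v 0.581 2.088 -4.209
v 1.665 2.444 -2.715
v 1.111 2.564 -4.708
v 2.195 2.921 -3.214
v -0.596 -3.098 -4.28
v -0.087 -3.203 -4.297
v -0.664 -3.642 -2.98
v -0.086 -3.016 -4.218
v -0.162 -2.842 -4.149
v -0.305 -2.706 -4.1
v -0.492 -2.63 -4.078
v -0.695 -2.625 -4.087
v -0.882 -2.693 -4.125
v -1.026 -2.822 -4.187
v -1.105 -2.993 -4.262
v -1.105 -3.18 -4.341
v -1.029 -3.355 -4.41
v -0.886 -3.49 -4.459
v -0.699 -3.566 -4.481
v -0.497 -3.571 -4.472
v -0.309 -3.504 -4.434
v -0.165 -3.374 -4.372
f 1 38 17
f 38 12 41
f 17 41 6
f 38 41 17
f 1 17 13
f 17 6 18
f 13 18 2
f 17 18 13
f 1 13 22
f 13 2 23
f 22 23 8
f 13 23 22
f 1 22 34
f 22 8 37
f 34 37 11
f 22 37 34
f 1 34 38
f 34 11 42
f 38 42 12
f 34 42 38
f 2 18 29
f 18 6 32
f 29 32 10
f 18 32 29
f 6 41 19
f 41 12 40
f 19 40 5
f 41 40 19
f 12 42 39
f 42 11 35
f 39 35 3
f 42 35 39
f 11 37 36
f 37 8 24
f 36 24 7
f 37 24 36
f 8 23 28
f 23 2 25
f 28 25 9
f 23 25 28
f 4 30 16
f 30 10 31
f 16 31 5
f 30 31 16
f 4 16 14
f 16 5 15
f 14 15 3
f 16 15 14
f 4 14 21
f 14 3 20
f 21 20 7
f 14 20 21
f 4 21 26
f 21 7 27
f 26 27 9
f 21 27 26
f 4 26 30
f 26 9 33
f 30 33 10
f 26 33 30
f 5 31 19
f 31 10 32
f 19 32 6
f 31 32 19
f 3 15 39
f 15 5 40
f 39 40 12
f 15 40 39
f 7 20 36
f 20 3 35
f 36 35 11
f 20 35 36
f 9 27 28
f 27 7 24
f 28 24 8
f 27 24 28
f 10 33 29
f 33 9 25
f 29 25 2
f 33 25 29
f 44 46 43
f 47 44 43
f 43 46 45
f 45 47 43
f 44 50 46
f 48 44 47
f 48 50 44
f 46 50 45
f 49 47 45
f 45 50 49
f 49 48 47
f 50 48 49
f 52 51 54
f 52 54 53
f 54 51 55
f 54 55 53
f 55 51 56
f 55 56 53
f 56 51 57
f 56 57 53
f 57 51 58
f 57 58 53
f 58 51 59
f 58 59 53
f 59 51 60
f 59 60 53
f 60 51 61
f 60 61 53
f 61 51 62
f 61 62 53
f 62 51 63
f 62 63 53
f 63 51 64
f 63 64 53
f 64 51 65
f 64 65 53
f 65 51 66
f 65 66 53
f 66 51 67
f 66 67 53
f 67 51 68
f 67 68 53
f 68 51 52
f 68 52 53



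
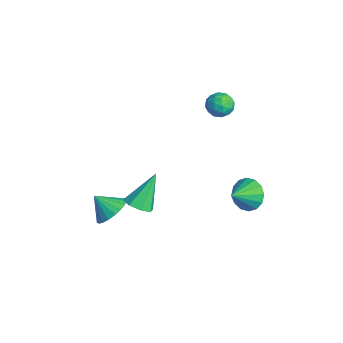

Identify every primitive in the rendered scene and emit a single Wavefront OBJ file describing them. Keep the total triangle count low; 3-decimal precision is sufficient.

v 1.671 3.66 -3.481
v 2.334 3.473 -4.246
v 2.229 2.52 -2.719
v 2.588 3.813 -3.924
v 2.596 4.112 -3.482
v 2.356 4.29 -3.041
v 1.932 4.299 -2.717
v 1.439 4.136 -2.598
v 1.007 3.846 -2.715
v 0.753 3.506 -3.038
v 0.745 3.207 -3.479
v 0.985 3.029 -3.921
v 1.409 3.02 -4.245
v 1.902 3.183 -4.364
v 0.67 -3.427 -3.549
v 1.578 -3.872 -3.303
v 0.05 -4.173 -2.611
v 1.569 -3.531 -3.037
v 1.406 -3.172 -2.859
v 1.115 -2.857 -2.801
v 0.748 -2.641 -2.872
v 0.367 -2.56 -3.06
v 0.038 -2.63 -3.333
v -0.181 -2.837 -3.643
v -0.253 -3.146 -3.937
v -0.165 -3.504 -4.163
v 0.067 -3.848 -4.284
v 0.403 -4.12 -4.277
v 0.786 -4.271 -4.145
v 1.149 -4.277 -3.909
v 1.429 -4.136 -3.611
v -1.633 3.081 2.016
v -1.172 3.424 2.6
v -0.548 2.536 1.48
v -0.087 2.879 2.064
v -0.607 2.274 2.255
v -1.278 2.611 2.586
v -0.442 3.349 1.494
v -1.113 3.686 1.825
v -0.436 3.59 2.278
v -0.538 2.925 2.748
v -1.182 3.035 1.332
v -1.284 2.37 1.802
v -1.497 3.301 2.355
v -0.223 2.659 1.725
v -0.528 2.304 1.837
v -0.257 2.505 2.18
v -1.56 2.823 2.346
v -1.289 3.024 2.69
v -0.957 2.348 2.487
v -0.431 2.936 1.39
v -0.16 3.137 1.734
v -1.463 3.455 1.9
v -1.192 3.656 2.243
v -0.763 3.612 1.593
v -0.794 3.599 2.509
v -0.156 3.279 2.194
v -0.365 3.555 1.859
v -0.759 3.753 2.054
v -0.854 3.209 2.786
v -0.216 2.888 2.471
v -0.522 2.533 2.582
v -0.916 2.731 2.777
v -0.421 3.306 2.596
v -1.504 3.072 1.609
v -0.866 2.751 1.294
v -0.804 3.229 1.303
v -1.198 3.427 1.498
v -1.564 2.681 1.886
v -0.926 2.361 1.571
v -0.961 2.207 2.026
v -1.355 2.405 2.221
v -1.299 2.654 1.484
v 2.504 -2.591 -1.612
v 3.279 -2.699 -1.307
v 1.976 -1.449 0.132
v 3.229 -2.17 -1.668
v 2.754 -1.887 -1.997
v 2.133 -2.016 -2.1
v 1.729 -2.482 -1.917
v 1.779 -3.011 -1.556
v 2.254 -3.294 -1.227
v 2.875 -3.165 -1.124
f 2 1 4
f 2 4 3
f 4 1 5
f 4 5 3
f 5 1 6
f 5 6 3
f 6 1 7
f 6 7 3
f 7 1 8
f 7 8 3
f 8 1 9
f 8 9 3
f 9 1 10
f 9 10 3
f 10 1 11
f 10 11 3
f 11 1 12
f 11 12 3
f 12 1 13
f 12 13 3
f 13 1 14
f 13 14 3
f 14 1 2
f 14 2 3
f 16 15 18
f 16 18 17
f 18 15 19
f 18 19 17
f 19 15 20
f 19 20 17
f 20 15 21
f 20 21 17
f 21 15 22
f 21 22 17
f 22 15 23
f 22 23 17
f 23 15 24
f 23 24 17
f 24 15 25
f 24 25 17
f 25 15 26
f 25 26 17
f 26 15 27
f 26 27 17
f 27 15 28
f 27 28 17
f 28 15 29
f 28 29 17
f 29 15 30
f 29 30 17
f 30 15 31
f 30 31 17
f 31 15 16
f 31 16 17
f 32 69 48
f 69 43 72
f 48 72 37
f 69 72 48
f 32 48 44
f 48 37 49
f 44 49 33
f 48 49 44
f 32 44 53
f 44 33 54
f 53 54 39
f 44 54 53
f 32 53 65
f 53 39 68
f 65 68 42
f 53 68 65
f 32 65 69
f 65 42 73
f 69 73 43
f 65 73 69
f 33 49 60
f 49 37 63
f 60 63 41
f 49 63 60
f 37 72 50
f 72 43 71
f 50 71 36
f 72 71 50
f 43 73 70
f 73 42 66
f 70 66 34
f 73 66 70
f 42 68 67
f 68 39 55
f 67 55 38
f 68 55 67
f 39 54 59
f 54 33 56
f 59 56 40
f 54 56 59
f 35 61 47
f 61 41 62
f 47 62 36
f 61 62 47
f 35 47 45
f 47 36 46
f 45 46 34
f 47 46 45
f 35 45 52
f 45 34 51
f 52 51 38
f 45 51 52
f 35 52 57
f 52 38 58
f 57 58 40
f 52 58 57
f 35 57 61
f 57 40 64
f 61 64 41
f 57 64 61
f 36 62 50
f 62 41 63
f 50 63 37
f 62 63 50
f 34 46 70
f 46 36 71
f 70 71 43
f 46 71 70
f 38 51 67
f 51 34 66
f 67 66 42
f 51 66 67
f 40 58 59
f 58 38 55
f 59 55 39
f 58 55 59
f 41 64 60
f 64 40 56
f 60 56 33
f 64 56 60
f 75 74 77
f 75 77 76
f 77 74 78
f 77 78 76
f 78 74 79
f 78 79 76
f 79 74 80
f 79 80 76
f 80 74 81
f 80 81 76
f 81 74 82
f 81 82 76
f 82 74 83
f 82 83 76
f 83 74 75
f 83 75 76



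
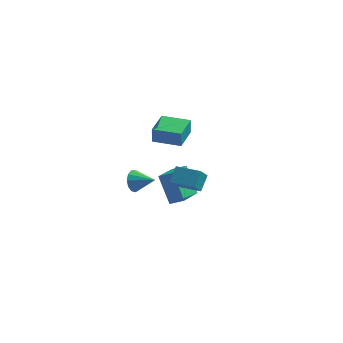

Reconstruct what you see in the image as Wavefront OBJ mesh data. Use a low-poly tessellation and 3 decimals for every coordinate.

v -1.826 1.729 -0.18
v -2.254 -0.133 0.668
v -1.023 1.729 0.227
v -1.451 -0.133 1.074
v -1.049 0.853 -1.714
v -1.477 -1.009 -0.867
v -0.246 0.853 -1.308
v -0.674 -1.009 -0.46
v -3.284 -1.697 1.42
v -2.966 -1.353 0.861
v -2.096 -1.983 1.92
v -3.022 -1.07 1.155
v -3.161 -0.987 1.533
v -3.339 -1.129 1.875
v -3.5 -1.452 2.073
v -3.592 -1.853 2.064
v -3.586 -2.204 1.85
v -3.485 -2.395 1.5
v -3.32 -2.364 1.125
v -3.143 -2.122 0.843
v -3.011 -1.745 0.745
v -3.214 3.075 0.972
v -3.226 3.134 1.97
v -2.965 4.774 0.874
v -2.978 4.833 1.872
v -1.502 2.827 1.008
v -1.515 2.886 2.006
v -1.254 4.526 0.91
v -1.266 4.585 1.908
v -0.69 -3.377 2.77
v -0.974 -3.839 3.463
v -0.486 -2.543 3.409
v -0.77 -3.006 4.102
v 0.71 -3.894 2.998
v 0.426 -4.357 3.691
v 0.914 -3.061 3.637
v 0.63 -3.523 4.33
f 2 4 1
f 5 2 1
f 1 4 3
f 3 5 1
f 2 8 4
f 6 2 5
f 6 8 2
f 4 8 3
f 7 5 3
f 3 8 7
f 7 6 5
f 8 6 7
f 10 9 12
f 10 12 11
f 12 9 13
f 12 13 11
f 13 9 14
f 13 14 11
f 14 9 15
f 14 15 11
f 15 9 16
f 15 16 11
f 16 9 17
f 16 17 11
f 17 9 18
f 17 18 11
f 18 9 19
f 18 19 11
f 19 9 20
f 19 20 11
f 20 9 21
f 20 21 11
f 21 9 10
f 21 10 11
f 23 25 22
f 26 23 22
f 22 25 24
f 24 26 22
f 23 29 25
f 27 23 26
f 27 29 23
f 25 29 24
f 28 26 24
f 24 29 28
f 28 27 26
f 29 27 28
f 31 33 30
f 34 31 30
f 30 33 32
f 32 34 30
f 31 37 33
f 35 31 34
f 35 37 31
f 33 37 32
f 36 34 32
f 32 37 36
f 36 35 34
f 37 35 36



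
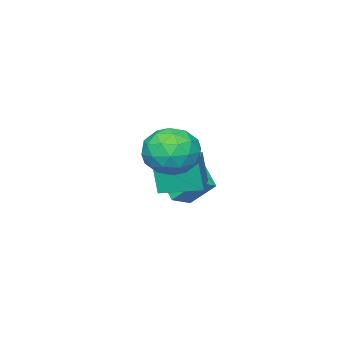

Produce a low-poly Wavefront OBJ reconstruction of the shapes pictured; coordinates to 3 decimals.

v -3.748 -3.52 -5.252
v -4.423 -4.968 -4.169
v -4.149 -2.495 -4.133
v -4.823 -3.943 -3.049
v -2.757 -3.637 -4.791
v -3.431 -5.085 -3.707
v -3.157 -2.612 -3.671
v -3.832 -4.06 -2.588
v -0.169 -0.087 0.203
v 1.033 -0.02 0.31
v 0.027 -1.56 -1.07
v 1.229 -1.493 -0.963
v 0.561 -1.887 -0.036
v 0.439 -0.977 0.751
v 0.621 -0.603 -1.511
v 0.499 0.307 -0.724
v 1.521 -0.339 -0.749
v 1.484 -1.132 0.163
v -0.424 -0.448 -0.923
v -0.461 -1.241 -0.011
v 0.415 0.076 0.368
v 0.645 -1.656 -1.128
v 0.252 -1.887 -0.583
v 0.959 -1.848 -0.52
v 0.066 -0.487 0.627
v 0.772 -0.447 0.691
v 0.495 -1.545 0.487
v 0.288 -1.133 -1.451
v 0.994 -1.093 -1.387
v 0.101 0.268 -0.24
v 0.808 0.307 -0.177
v 0.565 -0.035 -1.247
v 1.408 -0.072 -0.191
v 1.524 -0.938 -0.939
v 1.166 -0.415 -1.262
v 1.095 0.12 -0.799
v 1.387 -0.539 0.345
v 1.502 -1.404 -0.404
v 1.109 -1.636 0.141
v 1.038 -1.101 0.604
v 1.674 -0.726 -0.278
v -0.442 -0.176 -0.356
v -0.327 -1.041 -1.105
v 0.022 -0.479 -1.364
v -0.049 0.056 -0.901
v -0.464 -0.642 0.179
v -0.348 -1.508 -0.569
v -0.035 -1.7 0.039
v -0.106 -1.165 0.502
v -0.614 -0.854 -0.482
v -1.526 -3.033 -3.322
v -1.441 -3.247 -1.799
v -2.503 -1.556 -3.06
v -2.418 -1.77 -1.537
v -0.422 -2.31 -3.283
v -0.337 -2.524 -1.76
v -1.399 -0.833 -3.021
v -1.314 -1.047 -1.498
f 2 4 1
f 5 2 1
f 1 4 3
f 3 5 1
f 2 8 4
f 6 2 5
f 6 8 2
f 4 8 3
f 7 5 3
f 3 8 7
f 7 6 5
f 8 6 7
f 9 46 25
f 46 20 49
f 25 49 14
f 46 49 25
f 9 25 21
f 25 14 26
f 21 26 10
f 25 26 21
f 9 21 30
f 21 10 31
f 30 31 16
f 21 31 30
f 9 30 42
f 30 16 45
f 42 45 19
f 30 45 42
f 9 42 46
f 42 19 50
f 46 50 20
f 42 50 46
f 10 26 37
f 26 14 40
f 37 40 18
f 26 40 37
f 14 49 27
f 49 20 48
f 27 48 13
f 49 48 27
f 20 50 47
f 50 19 43
f 47 43 11
f 50 43 47
f 19 45 44
f 45 16 32
f 44 32 15
f 45 32 44
f 16 31 36
f 31 10 33
f 36 33 17
f 31 33 36
f 12 38 24
f 38 18 39
f 24 39 13
f 38 39 24
f 12 24 22
f 24 13 23
f 22 23 11
f 24 23 22
f 12 22 29
f 22 11 28
f 29 28 15
f 22 28 29
f 12 29 34
f 29 15 35
f 34 35 17
f 29 35 34
f 12 34 38
f 34 17 41
f 38 41 18
f 34 41 38
f 13 39 27
f 39 18 40
f 27 40 14
f 39 40 27
f 11 23 47
f 23 13 48
f 47 48 20
f 23 48 47
f 15 28 44
f 28 11 43
f 44 43 19
f 28 43 44
f 17 35 36
f 35 15 32
f 36 32 16
f 35 32 36
f 18 41 37
f 41 17 33
f 37 33 10
f 41 33 37
f 52 54 51
f 55 52 51
f 51 54 53
f 53 55 51
f 52 58 54
f 56 52 55
f 56 58 52
f 54 58 53
f 57 55 53
f 53 58 57
f 57 56 55
f 58 56 57



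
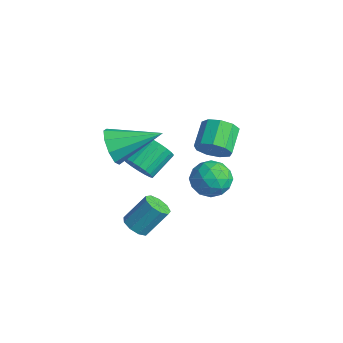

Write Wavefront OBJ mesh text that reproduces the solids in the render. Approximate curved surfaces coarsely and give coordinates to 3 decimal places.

v -1.757 2.06 -2.721
v -1.029 1.854 -2.119
v -2.711 1.146 -1.881
v -1.983 0.94 -1.279
v -2.359 1.831 -1.295
v -1.77 2.395 -1.814
v -1.97 0.605 -2.186
v -1.381 1.169 -2.705
v -1.16 0.954 -1.788
v -1.401 1.712 -1.237
v -2.339 1.288 -2.763
v -2.58 2.046 -2.212
v -1.31 2.037 -2.494
v -2.43 0.963 -1.506
v -2.652 1.487 -1.515
v -2.224 1.365 -1.162
v -1.745 2.355 -2.315
v -1.317 2.234 -1.961
v -2.099 2.221 -1.476
v -2.423 0.766 -2.039
v -1.995 0.645 -1.685
v -1.516 1.635 -2.838
v -1.088 1.513 -2.485
v -1.641 0.779 -2.524
v -0.959 1.387 -1.945
v -1.519 0.85 -1.452
v -1.512 0.653 -1.985
v -1.165 0.985 -2.29
v -1.1 1.833 -1.622
v -1.661 1.296 -1.128
v -1.882 1.819 -1.137
v -1.536 2.151 -1.442
v -1.177 1.304 -1.427
v -2.079 1.704 -2.872
v -2.64 1.167 -2.378
v -2.204 0.849 -2.558
v -1.858 1.181 -2.863
v -2.221 2.15 -2.548
v -2.781 1.613 -2.055
v -2.575 2.015 -1.71
v -2.228 2.347 -2.015
v -2.563 1.696 -2.573
v -3.155 -2.468 0.959
v -2.586 -2.481 0.224
v -2.105 -0.712 1.741
v -3.095 -2.12 0.098
v -3.632 -1.922 0.376
v -3.946 -1.979 0.926
v -3.89 -2.265 1.492
v -3.49 -2.645 1.808
v -2.934 -2.943 1.727
v -2.481 -3.017 1.287
v -2.344 -2.835 0.693
v -2.109 1.746 -0.436
v -1.477 1.927 0.054
v -2.239 2.816 0.707
v -2.871 2.634 0.216
v -1.473 2.262 -0.396
v -2.235 3.15 0.256
v -1.766 2.355 -0.865
v -2.528 3.243 -0.213
v -2.22 2.163 -1.134
v -2.982 3.051 -0.481
v -2.622 1.776 -1.076
v -3.384 2.664 -0.423
v -2.784 1.375 -0.718
v -3.545 2.263 -0.066
v -2.63 1.147 -0.229
v -3.392 2.036 0.423
v -2.232 1.2 0.163
v -2.994 2.088 0.815
v -1.777 1.508 0.275
v -2.539 2.397 0.927
v -3.367 -1.161 -1.114
v -2.822 -1.397 -0.549
v -3.068 -0.215 0.18
v -3.613 0.021 -0.386
v -2.627 -1.222 -0.767
v -2.872 -0.04 -0.038
v -2.56 -1.036 -1.045
v -2.805 0.146 -0.316
v -2.632 -0.872 -1.335
v -2.878 0.31 -0.606
v -2.832 -0.758 -1.587
v -3.077 0.424 -0.858
v -3.124 -0.714 -1.757
v -3.369 0.468 -1.029
v -3.458 -0.747 -1.816
v -3.703 0.435 -1.088
v -3.777 -0.851 -1.754
v -4.022 0.33 -1.025
v -4.024 -1.01 -1.581
v -4.27 0.172 -0.852
v -4.159 -1.194 -1.327
v -4.404 -0.012 -0.599
v -4.156 -1.372 -1.037
v -4.401 -0.19 -0.308
v -4.017 -1.514 -0.76
v -4.262 -0.332 -0.031
v -3.766 -1.595 -0.544
v -4.011 -0.413 0.185
v -3.445 -1.601 -0.427
v -3.691 -0.419 0.302
v -3.112 -1.531 -0.429
v -3.357 -0.349 0.3
v -0.366 -3.108 -1.761
v 0.212 -3.001 -1.986
v 0.485 -2.125 -0.863
v -0.094 -2.232 -0.639
v -0.063 -2.711 -2.145
v 0.21 -1.835 -1.022
v -0.481 -2.606 -2.125
v -0.208 -1.73 -1.002
v -0.845 -2.737 -1.935
v -0.572 -1.861 -0.812
v -0.985 -3.041 -1.663
v -0.712 -2.165 -0.54
v -0.836 -3.376 -1.438
v -0.563 -2.501 -0.315
v -0.467 -3.586 -1.364
v -0.194 -2.71 -0.241
v -0.051 -3.572 -1.476
v 0.222 -2.697 -0.353
v 0.217 -3.341 -1.721
v 0.49 -2.465 -0.599
f 1 38 17
f 38 12 41
f 17 41 6
f 38 41 17
f 1 17 13
f 17 6 18
f 13 18 2
f 17 18 13
f 1 13 22
f 13 2 23
f 22 23 8
f 13 23 22
f 1 22 34
f 22 8 37
f 34 37 11
f 22 37 34
f 1 34 38
f 34 11 42
f 38 42 12
f 34 42 38
f 2 18 29
f 18 6 32
f 29 32 10
f 18 32 29
f 6 41 19
f 41 12 40
f 19 40 5
f 41 40 19
f 12 42 39
f 42 11 35
f 39 35 3
f 42 35 39
f 11 37 36
f 37 8 24
f 36 24 7
f 37 24 36
f 8 23 28
f 23 2 25
f 28 25 9
f 23 25 28
f 4 30 16
f 30 10 31
f 16 31 5
f 30 31 16
f 4 16 14
f 16 5 15
f 14 15 3
f 16 15 14
f 4 14 21
f 14 3 20
f 21 20 7
f 14 20 21
f 4 21 26
f 21 7 27
f 26 27 9
f 21 27 26
f 4 26 30
f 26 9 33
f 30 33 10
f 26 33 30
f 5 31 19
f 31 10 32
f 19 32 6
f 31 32 19
f 3 15 39
f 15 5 40
f 39 40 12
f 15 40 39
f 7 20 36
f 20 3 35
f 36 35 11
f 20 35 36
f 9 27 28
f 27 7 24
f 28 24 8
f 27 24 28
f 10 33 29
f 33 9 25
f 29 25 2
f 33 25 29
f 44 43 46
f 44 46 45
f 46 43 47
f 46 47 45
f 47 43 48
f 47 48 45
f 48 43 49
f 48 49 45
f 49 43 50
f 49 50 45
f 50 43 51
f 50 51 45
f 51 43 52
f 51 52 45
f 52 43 53
f 52 53 45
f 53 43 44
f 53 44 45
f 55 54 58
f 55 58 56
f 56 58 59
f 56 59 57
f 58 54 60
f 58 60 59
f 59 60 61
f 59 61 57
f 60 54 62
f 60 62 61
f 61 62 63
f 61 63 57
f 62 54 64
f 62 64 63
f 63 64 65
f 63 65 57
f 64 54 66
f 64 66 65
f 65 66 67
f 65 67 57
f 66 54 68
f 66 68 67
f 67 68 69
f 67 69 57
f 68 54 70
f 68 70 69
f 69 70 71
f 69 71 57
f 70 54 72
f 70 72 71
f 71 72 73
f 71 73 57
f 72 54 55
f 72 55 73
f 73 55 56
f 73 56 57
f 75 74 78
f 75 78 76
f 76 78 79
f 76 79 77
f 78 74 80
f 78 80 79
f 79 80 81
f 79 81 77
f 80 74 82
f 80 82 81
f 81 82 83
f 81 83 77
f 82 74 84
f 82 84 83
f 83 84 85
f 83 85 77
f 84 74 86
f 84 86 85
f 85 86 87
f 85 87 77
f 86 74 88
f 86 88 87
f 87 88 89
f 87 89 77
f 88 74 90
f 88 90 89
f 89 90 91
f 89 91 77
f 90 74 92
f 90 92 91
f 91 92 93
f 91 93 77
f 92 74 94
f 92 94 93
f 93 94 95
f 93 95 77
f 94 74 96
f 94 96 95
f 95 96 97
f 95 97 77
f 96 74 98
f 96 98 97
f 97 98 99
f 97 99 77
f 98 74 100
f 98 100 99
f 99 100 101
f 99 101 77
f 100 74 102
f 100 102 101
f 101 102 103
f 101 103 77
f 102 74 104
f 102 104 103
f 103 104 105
f 103 105 77
f 104 74 75
f 104 75 105
f 105 75 76
f 105 76 77
f 107 106 110
f 107 110 108
f 108 110 111
f 108 111 109
f 110 106 112
f 110 112 111
f 111 112 113
f 111 113 109
f 112 106 114
f 112 114 113
f 113 114 115
f 113 115 109
f 114 106 116
f 114 116 115
f 115 116 117
f 115 117 109
f 116 106 118
f 116 118 117
f 117 118 119
f 117 119 109
f 118 106 120
f 118 120 119
f 119 120 121
f 119 121 109
f 120 106 122
f 120 122 121
f 121 122 123
f 121 123 109
f 122 106 124
f 122 124 123
f 123 124 125
f 123 125 109
f 124 106 107
f 124 107 125
f 125 107 108
f 125 108 109



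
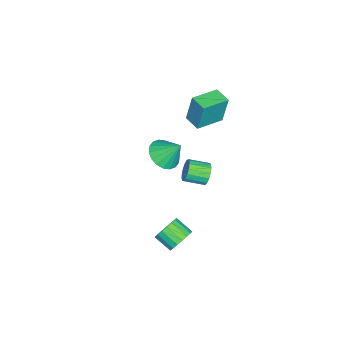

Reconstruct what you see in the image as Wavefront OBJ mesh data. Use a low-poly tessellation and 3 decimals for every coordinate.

v 3.158 3.041 -3.694
v 3.812 3.053 -3.307
v 3.517 2.17 -2.78
v 2.862 2.159 -3.166
v 3.607 3.238 -3.113
v 3.311 2.355 -2.586
v 3.313 3.384 -3.033
v 3.017 2.501 -2.506
v 2.988 3.462 -3.084
v 2.692 2.579 -2.557
v 2.696 3.457 -3.256
v 2.4 2.574 -2.729
v 2.496 3.37 -3.514
v 2.201 2.487 -2.987
v 2.428 3.218 -3.808
v 2.132 2.335 -3.281
v 2.503 3.03 -4.08
v 2.208 2.147 -3.553
v 2.709 2.845 -4.274
v 2.413 1.962 -3.747
v 3.003 2.699 -4.354
v 2.707 1.816 -3.827
v 3.328 2.621 -4.303
v 3.032 1.738 -3.776
v 3.62 2.626 -4.131
v 3.324 1.743 -3.604
v 3.819 2.713 -3.873
v 3.524 1.83 -3.346
v 3.888 2.865 -3.579
v 3.592 1.982 -3.052
v -3.138 1.383 -0.105
v -3.161 1.687 1.598
v -4.409 2.321 -0.289
v -4.431 2.625 1.414
v -2.549 2.155 -0.234
v -2.571 2.459 1.469
v -3.819 3.093 -0.418
v -3.842 3.397 1.285
v -1.498 0.732 -1.799
v -0.555 0.617 -1.787
v -1.402 1.628 -0.701
v -0.606 0.944 -2.049
v -0.834 1.229 -2.262
v -1.193 1.416 -2.383
v -1.613 1.468 -2.389
v -2.01 1.373 -2.278
v -2.305 1.152 -2.071
v -2.441 0.848 -1.811
v -2.389 0.52 -1.549
v -2.162 0.235 -1.336
v -1.802 0.048 -1.214
v -1.383 -0.003 -1.209
v -0.986 0.091 -1.32
v -0.69 0.312 -1.526
v -2.134 2.813 -3.463
v -1.753 2.751 -4.011
v -1.425 1.705 -3.664
v -1.806 1.767 -3.117
v -1.557 2.884 -3.795
v -1.228 1.838 -3.449
v -1.493 3.001 -3.504
v -1.164 1.955 -3.157
v -1.575 3.075 -3.203
v -1.247 2.029 -2.856
v -1.786 3.089 -2.962
v -1.458 2.043 -2.615
v -2.077 3.039 -2.835
v -1.748 1.993 -2.489
v -2.38 2.938 -2.853
v -2.052 1.892 -2.506
v -2.628 2.808 -3.01
v -2.299 1.762 -2.664
v -2.762 2.679 -3.271
v -2.434 1.633 -2.925
v -2.753 2.581 -3.577
v -2.424 1.535 -3.23
v -2.601 2.536 -3.856
v -2.273 1.49 -3.509
v -2.343 2.555 -4.045
v -2.015 1.509 -3.698
v -2.037 2.632 -4.101
v -1.709 1.586 -3.754
f 2 1 5
f 2 5 3
f 3 5 6
f 3 6 4
f 5 1 7
f 5 7 6
f 6 7 8
f 6 8 4
f 7 1 9
f 7 9 8
f 8 9 10
f 8 10 4
f 9 1 11
f 9 11 10
f 10 11 12
f 10 12 4
f 11 1 13
f 11 13 12
f 12 13 14
f 12 14 4
f 13 1 15
f 13 15 14
f 14 15 16
f 14 16 4
f 15 1 17
f 15 17 16
f 16 17 18
f 16 18 4
f 17 1 19
f 17 19 18
f 18 19 20
f 18 20 4
f 19 1 21
f 19 21 20
f 20 21 22
f 20 22 4
f 21 1 23
f 21 23 22
f 22 23 24
f 22 24 4
f 23 1 25
f 23 25 24
f 24 25 26
f 24 26 4
f 25 1 27
f 25 27 26
f 26 27 28
f 26 28 4
f 27 1 29
f 27 29 28
f 28 29 30
f 28 30 4
f 29 1 2
f 29 2 30
f 30 2 3
f 30 3 4
f 32 34 31
f 35 32 31
f 31 34 33
f 33 35 31
f 32 38 34
f 36 32 35
f 36 38 32
f 34 38 33
f 37 35 33
f 33 38 37
f 37 36 35
f 38 36 37
f 40 39 42
f 40 42 41
f 42 39 43
f 42 43 41
f 43 39 44
f 43 44 41
f 44 39 45
f 44 45 41
f 45 39 46
f 45 46 41
f 46 39 47
f 46 47 41
f 47 39 48
f 47 48 41
f 48 39 49
f 48 49 41
f 49 39 50
f 49 50 41
f 50 39 51
f 50 51 41
f 51 39 52
f 51 52 41
f 52 39 53
f 52 53 41
f 53 39 54
f 53 54 41
f 54 39 40
f 54 40 41
f 56 55 59
f 56 59 57
f 57 59 60
f 57 60 58
f 59 55 61
f 59 61 60
f 60 61 62
f 60 62 58
f 61 55 63
f 61 63 62
f 62 63 64
f 62 64 58
f 63 55 65
f 63 65 64
f 64 65 66
f 64 66 58
f 65 55 67
f 65 67 66
f 66 67 68
f 66 68 58
f 67 55 69
f 67 69 68
f 68 69 70
f 68 70 58
f 69 55 71
f 69 71 70
f 70 71 72
f 70 72 58
f 71 55 73
f 71 73 72
f 72 73 74
f 72 74 58
f 73 55 75
f 73 75 74
f 74 75 76
f 74 76 58
f 75 55 77
f 75 77 76
f 76 77 78
f 76 78 58
f 77 55 79
f 77 79 78
f 78 79 80
f 78 80 58
f 79 55 81
f 79 81 80
f 80 81 82
f 80 82 58
f 81 55 56
f 81 56 82
f 82 56 57
f 82 57 58



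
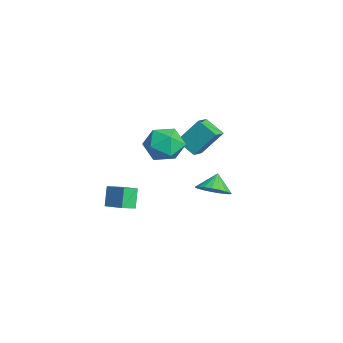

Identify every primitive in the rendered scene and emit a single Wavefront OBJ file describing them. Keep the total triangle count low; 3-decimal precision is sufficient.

v -3.034 1.902 0.457
v -2.817 3.12 2.029
v -3.838 2.59 0.034
v -3.621 3.808 1.606
v -2.039 2.632 -0.246
v -1.822 3.85 1.326
v -2.843 3.32 -0.669
v -2.626 4.538 0.903
v 2.304 0.367 4.696
v 3.195 0.741 3.934
v 2.225 -1.381 3.746
v 3.116 -1.007 2.984
v 3.371 -1.228 4.167
v 3.42 -0.148 4.754
v 2 -0.492 2.926
v 2.049 0.588 3.513
v 3.007 0.21 2.84
v 3.854 -0.246 3.607
v 1.566 -0.394 4.073
v 2.413 -0.85 4.84
v -0.083 3.212 -2.082
v 0.606 3.998 -1.982
v -0.737 3.668 -1.158
v 0.32 4.164 -2.267
v -0.036 4.165 -2.52
v -0.4 4.002 -2.697
v -0.71 3.701 -2.767
v -0.911 3.317 -2.719
v -0.968 2.914 -2.561
v -0.873 2.563 -2.32
v -0.641 2.324 -2.038
v -0.313 2.238 -1.763
v 0.055 2.321 -1.544
v 0.4 2.558 -1.417
v 0.66 2.908 -1.405
v 0.792 3.311 -1.51
v 0.773 3.696 -1.715
v -3.508 -1.275 -3.164
v -3.172 -2.141 -2.767
v -2.284 -0.569 -2.662
v -1.947 -1.435 -2.265
v -2.853 -1.565 -4.355
v -2.516 -2.431 -3.958
v -1.628 -0.859 -3.853
v -1.292 -1.725 -3.456
f 2 4 1
f 5 2 1
f 1 4 3
f 3 5 1
f 2 8 4
f 6 2 5
f 6 8 2
f 4 8 3
f 7 5 3
f 3 8 7
f 7 6 5
f 8 6 7
f 9 20 14
f 9 14 10
f 9 10 16
f 9 16 19
f 9 19 20
f 10 14 18
f 14 20 13
f 20 19 11
f 19 16 15
f 16 10 17
f 12 18 13
f 12 13 11
f 12 11 15
f 12 15 17
f 12 17 18
f 13 18 14
f 11 13 20
f 15 11 19
f 17 15 16
f 18 17 10
f 22 21 24
f 22 24 23
f 24 21 25
f 24 25 23
f 25 21 26
f 25 26 23
f 26 21 27
f 26 27 23
f 27 21 28
f 27 28 23
f 28 21 29
f 28 29 23
f 29 21 30
f 29 30 23
f 30 21 31
f 30 31 23
f 31 21 32
f 31 32 23
f 32 21 33
f 32 33 23
f 33 21 34
f 33 34 23
f 34 21 35
f 34 35 23
f 35 21 36
f 35 36 23
f 36 21 37
f 36 37 23
f 37 21 22
f 37 22 23
f 39 41 38
f 42 39 38
f 38 41 40
f 40 42 38
f 39 45 41
f 43 39 42
f 43 45 39
f 41 45 40
f 44 42 40
f 40 45 44
f 44 43 42
f 45 43 44



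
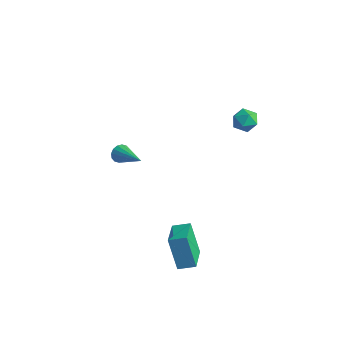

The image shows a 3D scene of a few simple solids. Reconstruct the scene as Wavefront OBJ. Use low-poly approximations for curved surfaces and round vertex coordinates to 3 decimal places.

v -4.748 -0.352 -1.56
v -4.598 -0.59 -2.044
v -2.992 -0.548 -0.92
v -4.553 -0.307 -2.083
v -4.559 -0.035 -1.982
v -4.617 0.151 -1.767
v -4.709 0.203 -1.498
v -4.812 0.106 -1.245
v -4.898 -0.114 -1.076
v -4.944 -0.397 -1.038
v -4.937 -0.669 -1.139
v -4.88 -0.855 -1.353
v -4.787 -0.907 -1.623
v -4.684 -0.81 -1.876
v 1.48 2.847 2.695
v 1.918 2.475 3.138
v 0.562 2.225 3.082
v 1 1.853 3.525
v 0.866 2.555 3.652
v 1.433 2.939 3.413
v 1.047 1.761 2.807
v 1.614 2.145 2.568
v 1.651 1.804 3.207
v 1.538 2.295 3.73
v 0.942 2.405 2.49
v 0.829 2.896 3.013
v 2.531 -3.262 -3.919
v 1.873 -3.262 -2.169
v 1.493 -2.026 -4.309
v 0.835 -2.026 -2.559
v 3.165 -2.654 -3.681
v 2.507 -2.654 -1.931
v 2.127 -1.418 -4.071
v 1.469 -1.418 -2.321
f 2 1 4
f 2 4 3
f 4 1 5
f 4 5 3
f 5 1 6
f 5 6 3
f 6 1 7
f 6 7 3
f 7 1 8
f 7 8 3
f 8 1 9
f 8 9 3
f 9 1 10
f 9 10 3
f 10 1 11
f 10 11 3
f 11 1 12
f 11 12 3
f 12 1 13
f 12 13 3
f 13 1 14
f 13 14 3
f 14 1 2
f 14 2 3
f 15 26 20
f 15 20 16
f 15 16 22
f 15 22 25
f 15 25 26
f 16 20 24
f 20 26 19
f 26 25 17
f 25 22 21
f 22 16 23
f 18 24 19
f 18 19 17
f 18 17 21
f 18 21 23
f 18 23 24
f 19 24 20
f 17 19 26
f 21 17 25
f 23 21 22
f 24 23 16
f 28 30 27
f 31 28 27
f 27 30 29
f 29 31 27
f 28 34 30
f 32 28 31
f 32 34 28
f 30 34 29
f 33 31 29
f 29 34 33
f 33 32 31
f 34 32 33



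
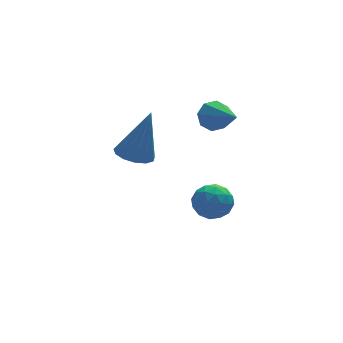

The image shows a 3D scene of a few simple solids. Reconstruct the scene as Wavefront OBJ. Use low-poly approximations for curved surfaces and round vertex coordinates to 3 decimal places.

v 0.899 -2.392 -3.396
v 1.324 -2.797 -2.779
v 0.836 -3.563 -4.121
v 1.261 -3.968 -3.504
v 0.464 -3.7 -3.367
v 0.503 -2.977 -2.919
v 1.657 -3.383 -3.981
v 1.696 -2.66 -3.533
v 1.792 -3.41 -3.141
v 1.056 -3.605 -2.761
v 1.104 -2.755 -4.139
v 0.368 -2.95 -3.759
v 1.117 -2.492 -3.024
v 1.043 -3.868 -3.876
v 0.575 -3.71 -3.796
v 0.825 -3.949 -3.433
v 0.634 -2.598 -3.106
v 0.884 -2.836 -2.743
v 0.379 -3.366 -3.089
v 1.276 -3.524 -4.157
v 1.526 -3.762 -3.794
v 1.335 -2.411 -3.467
v 1.585 -2.65 -3.104
v 1.781 -2.994 -3.811
v 1.642 -3.09 -2.874
v 1.605 -3.778 -3.3
v 1.838 -3.435 -3.58
v 1.861 -3.01 -3.317
v 1.209 -3.205 -2.651
v 1.172 -3.893 -3.077
v 0.704 -3.736 -2.996
v 0.727 -3.311 -2.733
v 1.484 -3.565 -2.863
v 0.988 -2.467 -3.823
v 0.951 -3.155 -4.249
v 1.433 -3.049 -4.167
v 1.456 -2.624 -3.904
v 0.555 -2.582 -3.6
v 0.518 -3.27 -4.026
v 0.299 -3.35 -3.583
v 0.322 -2.925 -3.32
v 0.676 -2.795 -4.037
v -1.939 -3.228 -0.199
v -1.2 -3.323 -0.431
v -1.281 -3.192 1.879
v -1.27 -2.89 -0.416
v -1.553 -2.563 -0.333
v -1.958 -2.448 -0.207
v -2.357 -2.581 -0.078
v -2.623 -2.919 0.012
v -2.672 -3.355 0.035
v -2.488 -3.751 -0.016
v -2.13 -3.981 -0.126
v -1.711 -3.972 -0.258
v -1.364 -3.727 -0.372
v 1.283 -2.629 0.884
v 1.602 -2.859 0.305
v 1.617 -4.211 1.696
v 1.94 -2.615 0.641
v 1.893 -2.379 1.12
v 1.489 -2.289 1.46
v 0.964 -2.399 1.463
v 0.627 -2.643 1.126
v 0.674 -2.879 0.647
v 1.078 -2.968 0.307
f 1 38 17
f 38 12 41
f 17 41 6
f 38 41 17
f 1 17 13
f 17 6 18
f 13 18 2
f 17 18 13
f 1 13 22
f 13 2 23
f 22 23 8
f 13 23 22
f 1 22 34
f 22 8 37
f 34 37 11
f 22 37 34
f 1 34 38
f 34 11 42
f 38 42 12
f 34 42 38
f 2 18 29
f 18 6 32
f 29 32 10
f 18 32 29
f 6 41 19
f 41 12 40
f 19 40 5
f 41 40 19
f 12 42 39
f 42 11 35
f 39 35 3
f 42 35 39
f 11 37 36
f 37 8 24
f 36 24 7
f 37 24 36
f 8 23 28
f 23 2 25
f 28 25 9
f 23 25 28
f 4 30 16
f 30 10 31
f 16 31 5
f 30 31 16
f 4 16 14
f 16 5 15
f 14 15 3
f 16 15 14
f 4 14 21
f 14 3 20
f 21 20 7
f 14 20 21
f 4 21 26
f 21 7 27
f 26 27 9
f 21 27 26
f 4 26 30
f 26 9 33
f 30 33 10
f 26 33 30
f 5 31 19
f 31 10 32
f 19 32 6
f 31 32 19
f 3 15 39
f 15 5 40
f 39 40 12
f 15 40 39
f 7 20 36
f 20 3 35
f 36 35 11
f 20 35 36
f 9 27 28
f 27 7 24
f 28 24 8
f 27 24 28
f 10 33 29
f 33 9 25
f 29 25 2
f 33 25 29
f 44 43 46
f 44 46 45
f 46 43 47
f 46 47 45
f 47 43 48
f 47 48 45
f 48 43 49
f 48 49 45
f 49 43 50
f 49 50 45
f 50 43 51
f 50 51 45
f 51 43 52
f 51 52 45
f 52 43 53
f 52 53 45
f 53 43 54
f 53 54 45
f 54 43 55
f 54 55 45
f 55 43 44
f 55 44 45
f 57 56 59
f 57 59 58
f 59 56 60
f 59 60 58
f 60 56 61
f 60 61 58
f 61 56 62
f 61 62 58
f 62 56 63
f 62 63 58
f 63 56 64
f 63 64 58
f 64 56 65
f 64 65 58
f 65 56 57
f 65 57 58

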